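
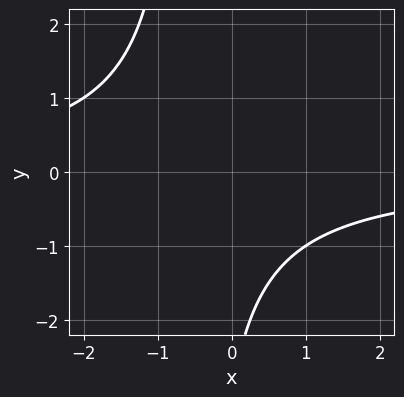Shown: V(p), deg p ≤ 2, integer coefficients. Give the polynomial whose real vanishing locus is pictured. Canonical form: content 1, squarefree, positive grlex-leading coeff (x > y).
First, the degree is 2 — no degree-1 curve has this shape.
Next, reading off the gridlines: no x-intercept at any integer in the box; it misses every integer gridline on the y-axis.
Finally, putting this together gives p.

2*x*y + y + 3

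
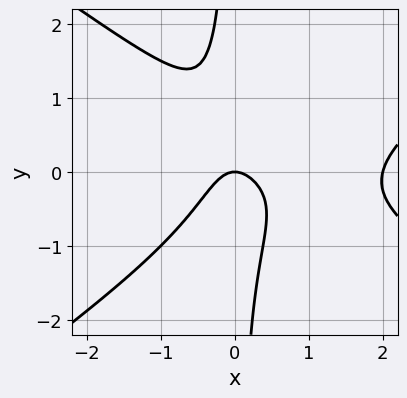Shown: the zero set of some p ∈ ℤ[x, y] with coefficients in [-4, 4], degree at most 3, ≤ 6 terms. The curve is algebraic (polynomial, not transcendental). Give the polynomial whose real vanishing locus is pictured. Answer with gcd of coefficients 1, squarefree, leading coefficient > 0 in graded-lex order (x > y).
x^3 - 2*x*y^2 - 2*x^2 - y

(a) Degree: no degree-2 curve has this shape, so deg p = 3.
(b) From the axis intercepts and sections: among the integer gridlines, it crosses the x-axis at x ∈ {0, 2}; it meets the y-axis at y = 0 (among the integer gridlines).
(c) Putting this together gives p.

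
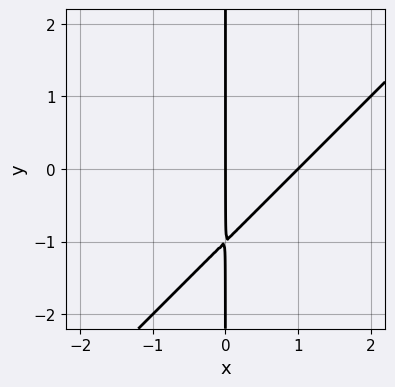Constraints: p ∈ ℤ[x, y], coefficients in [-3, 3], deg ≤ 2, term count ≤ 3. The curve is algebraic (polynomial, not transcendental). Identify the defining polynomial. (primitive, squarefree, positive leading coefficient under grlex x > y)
First, degree: a generic line meets the curve in up to 2 points, so deg p = 2.
Next, reading off the gridlines: the x-axis gridline crossings are at x ∈ {0, 1}; every point of the y-axis in the box is on the curve.
Finally, matching integer coefficients to the picture gives p.

x^2 - x*y - x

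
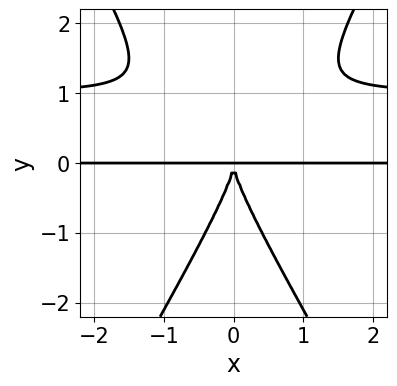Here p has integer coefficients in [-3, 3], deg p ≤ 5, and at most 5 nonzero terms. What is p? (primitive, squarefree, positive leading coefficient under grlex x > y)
3*x^2*y^2 - y^4 - 3*x^2*y

Degree: the shape is more complex than any degree-3 curve, so deg p = 4.
Symmetries: the x ↦ −x reflection is a symmetry, so x appears only in even powers.
Checking where it meets the axes: every point of the x-axis in the box is on the curve.
Together with the visible shape, these determine p as stated.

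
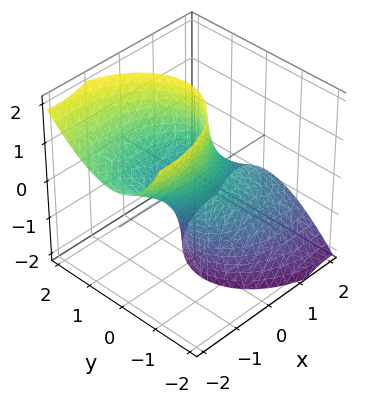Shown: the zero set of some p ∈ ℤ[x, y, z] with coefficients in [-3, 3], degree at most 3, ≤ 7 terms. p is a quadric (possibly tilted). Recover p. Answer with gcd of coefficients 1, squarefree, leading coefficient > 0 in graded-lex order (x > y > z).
x^2 + 2*x*z + 2*y^2 - y*z - 1

1. deg p = 2. The shape is more complex than any degree-1 surface.
2. Reading off the gridlines: the surface avoids every integer z-axis point in the box; among the integer gridlines, it crosses the x-axis at x ∈ {-1, 1}.
3. Together with the visible shape, these determine p as stated.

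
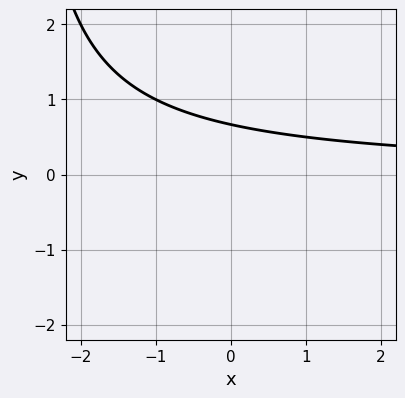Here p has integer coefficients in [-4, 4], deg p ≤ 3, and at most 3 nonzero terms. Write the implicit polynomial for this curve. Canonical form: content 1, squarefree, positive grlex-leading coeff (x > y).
x*y + 3*y - 2

1. deg p = 2. A generic line meets the curve in up to 2 points.
2. Checking where it meets the axes: the curve avoids every integer x-axis point in the box.
3. Solving for integer coefficients yields p as stated.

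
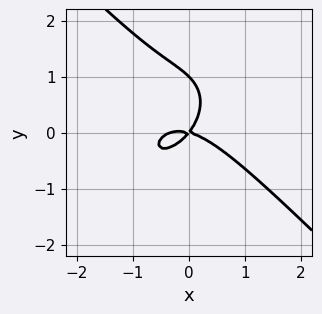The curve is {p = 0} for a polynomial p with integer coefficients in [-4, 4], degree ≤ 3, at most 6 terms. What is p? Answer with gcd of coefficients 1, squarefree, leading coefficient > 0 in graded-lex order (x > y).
(a) The degree is 3 — the shape is more complex than any degree-2 curve.
(b) Reading off the gridlines: the y-axis gridline crossings are at y ∈ {0, 1}; one x-axis crossing is at x = 0.
(c) Solving for integer coefficients yields p as stated.

3*x^3 + 3*y^3 + x^2 + 3*x*y - 3*y^2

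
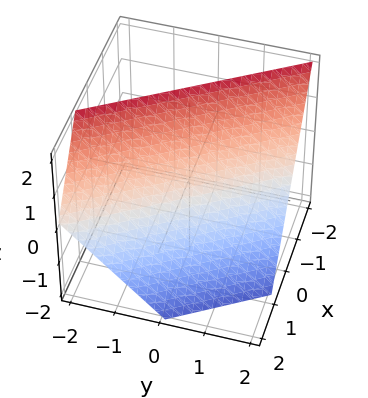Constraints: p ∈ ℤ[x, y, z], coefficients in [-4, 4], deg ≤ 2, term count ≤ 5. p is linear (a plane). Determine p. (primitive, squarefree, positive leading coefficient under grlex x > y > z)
3*x + 2*y + 2*z - 2

(a) Degree: every cross-section is a straight line — this is a plane, so deg p = 1.
(b) From the axis intercepts and sections: it meets the z-axis at z = 1 (among the integer gridlines); it crosses the y-axis at the gridline y = 1.
(c) Solving for integer coefficients yields p as stated.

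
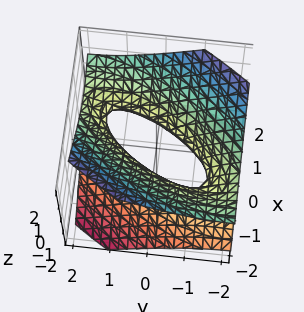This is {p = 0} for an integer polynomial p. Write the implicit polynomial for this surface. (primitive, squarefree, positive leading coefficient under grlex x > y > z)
2*x^2 - 2*x*y + y^2 - 3*z^2 - 1

deg p = 2. A generic line meets the surface in up to 2 points.
Reading off the gridlines: among the integer gridlines, it crosses the y-axis at y ∈ {-1, 1}; it misses every integer gridline on the z-axis.
Putting this together gives p.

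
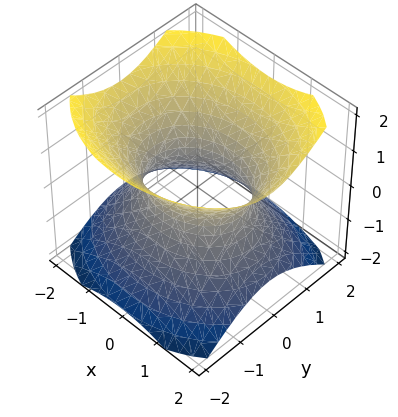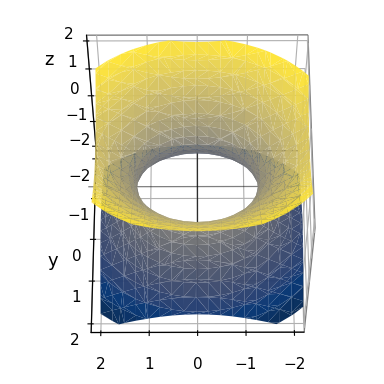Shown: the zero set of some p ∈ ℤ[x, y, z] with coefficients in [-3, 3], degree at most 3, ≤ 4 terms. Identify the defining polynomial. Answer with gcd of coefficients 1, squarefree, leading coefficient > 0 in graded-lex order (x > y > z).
2*x^2 + 3*y^2 - 3*z^2 - 3

deg p = 2.
Symmetries: mirror symmetry y ↦ −y ⇒ only even powers of y; the z ↦ −z reflection is a symmetry, so z appears only in even powers; mirror symmetry x ↦ −x ⇒ only even powers of x.
Checking where it meets the axes: it misses every integer gridline on the z-axis; the y-axis gridline crossings are at y ∈ {-1, 1}.
These observations pin down the coefficients.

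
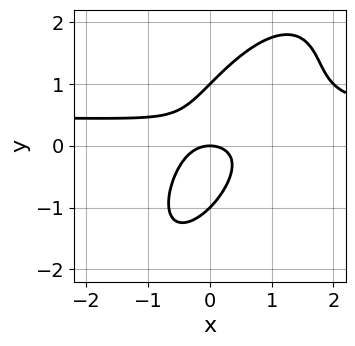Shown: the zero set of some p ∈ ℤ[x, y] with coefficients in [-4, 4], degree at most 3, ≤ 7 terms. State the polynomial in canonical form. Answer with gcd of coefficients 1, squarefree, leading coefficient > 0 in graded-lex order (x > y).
First, the degree is 3 — a generic line meets the curve in up to 3 points.
Then, observable constraints: among the integer gridlines, it crosses the y-axis at y ∈ {-1, 0, 1}; it meets the x-axis at x = 0 (among the integer gridlines).
Finally, fitting integer coefficients to these (and the overall shape) gives p.

2*x^2*y - 2*x*y^2 + y^3 - x^2 - y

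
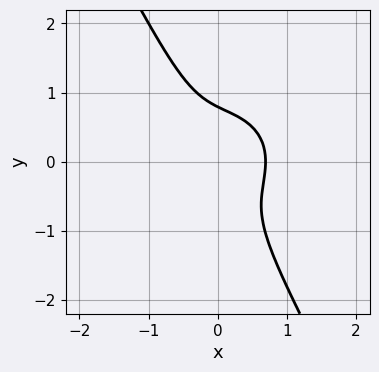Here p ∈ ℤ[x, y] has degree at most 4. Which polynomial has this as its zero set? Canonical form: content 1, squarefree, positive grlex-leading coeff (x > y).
3*x^3 + 3*x*y^2 + 2*y^3 - 1

First, degree: the shape is more complex than any degree-2 curve, so deg p = 3.
Finally, matching integer coefficients to the picture gives p.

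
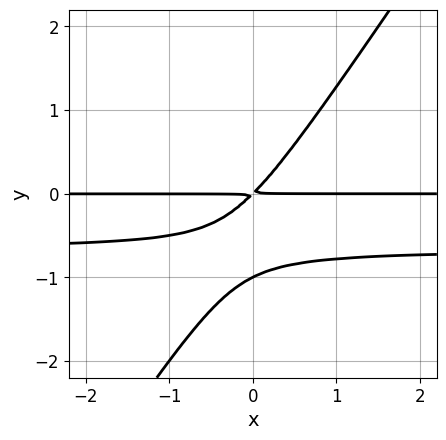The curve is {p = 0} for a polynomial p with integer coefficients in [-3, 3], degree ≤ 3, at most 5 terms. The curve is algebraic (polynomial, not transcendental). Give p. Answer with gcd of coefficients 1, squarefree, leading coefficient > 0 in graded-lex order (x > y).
3*x*y^2 - 2*y^3 + 2*x*y - 2*y^2

Degree: the shape is more complex than any degree-2 curve, so deg p = 3.
From the visible intercepts: one y-axis crossing is at y = -1; the visible x-axis segment lies entirely on the curve.
Fitting integer coefficients to these (and the overall shape) gives p.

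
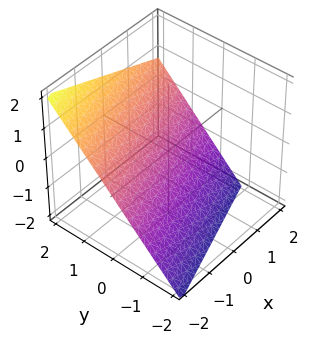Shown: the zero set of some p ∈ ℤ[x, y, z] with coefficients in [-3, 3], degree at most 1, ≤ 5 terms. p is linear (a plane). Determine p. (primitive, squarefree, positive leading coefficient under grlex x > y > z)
x - 3*y + 3*z + 2

First, the degree is 1 — every cross-section is a straight line — this is a plane.
Next, from the visible intercepts: it crosses the x-axis at the gridline x = -2.
Finally, together with the visible shape, these determine p as stated.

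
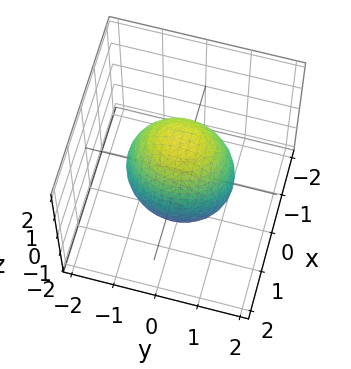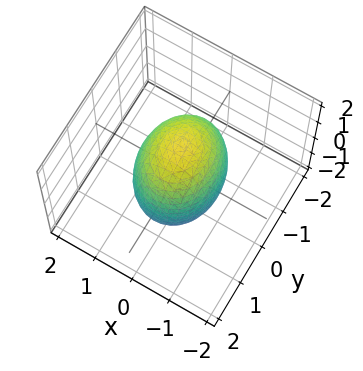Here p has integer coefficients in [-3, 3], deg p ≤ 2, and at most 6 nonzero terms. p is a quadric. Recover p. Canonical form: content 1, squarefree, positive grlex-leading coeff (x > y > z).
(a) deg p = 2. A closed, bounded, convex surface; a quadric.
(b) Symmetries: mirror symmetry y ↦ −y ⇒ only even powers of y; it's symmetric under x → −x, forcing even powers of x; the z ↦ −z reflection is a symmetry, so z appears only in even powers.
(c) Reading off the gridlines: among the integer gridlines, it crosses the x-axis at x ∈ {-1, 1}.
(d) Matching integer coefficients to the picture gives p.

3*x^2 + 2*y^2 + z^2 - 3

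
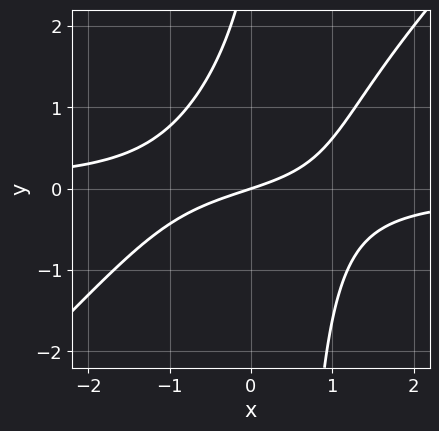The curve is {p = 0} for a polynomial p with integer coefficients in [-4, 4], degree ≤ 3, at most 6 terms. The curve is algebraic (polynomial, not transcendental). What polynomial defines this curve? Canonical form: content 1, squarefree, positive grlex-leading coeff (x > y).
First, the degree is 3 — a generic line meets the curve in up to 3 points.
Next, observable constraints: one x-axis crossing is at x = 0; one y-axis crossing is at y = 0.
Finally, solving for integer coefficients yields p as stated.

2*x^2*y - 2*x*y^2 + y^2 + x - 3*y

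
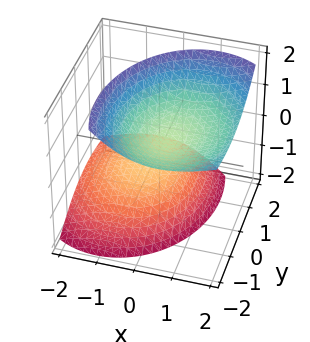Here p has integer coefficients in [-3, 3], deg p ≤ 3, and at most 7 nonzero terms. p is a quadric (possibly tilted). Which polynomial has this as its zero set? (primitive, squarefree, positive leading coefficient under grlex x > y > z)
1. There are 2 components. They look like related sheets of one shape, so recover p as a whole.
2. Degree: a generic line meets the surface in up to 2 points, so deg p = 2.
3. From the axis intercepts and sections: it misses every integer gridline on the x-axis; the surface avoids every integer y-axis point in the box.
4. The integer polynomial consistent with all of this is the stated p.

3*x^2 - 3*x*z + 2*y^2 + 2*y*z - 3*z^2 + 2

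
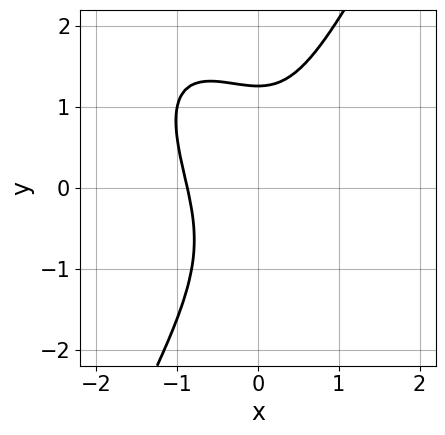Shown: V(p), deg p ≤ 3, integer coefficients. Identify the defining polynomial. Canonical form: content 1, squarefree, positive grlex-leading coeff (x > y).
3*x^3 + 2*x^2*y - y^3 + 2

1. deg p = 3.
2. The integer polynomial consistent with all of this is the stated p.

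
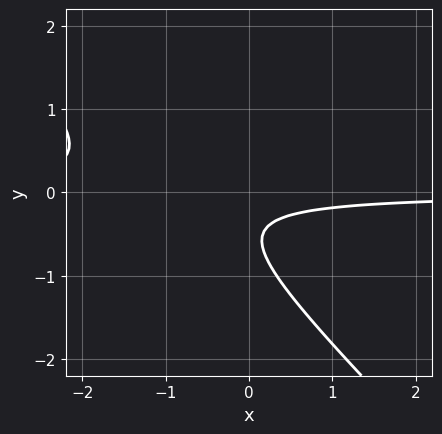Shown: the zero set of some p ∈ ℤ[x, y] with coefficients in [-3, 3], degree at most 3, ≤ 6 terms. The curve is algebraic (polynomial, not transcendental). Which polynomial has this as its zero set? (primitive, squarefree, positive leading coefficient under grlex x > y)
First, deg p = 2.
Next, reading off the gridlines: no y-intercept at any integer in the box; no x-intercept at any integer in the box.
Finally, fitting integer coefficients to these (and the overall shape) gives p.

3*x*y + 3*y^2 + 3*y + 1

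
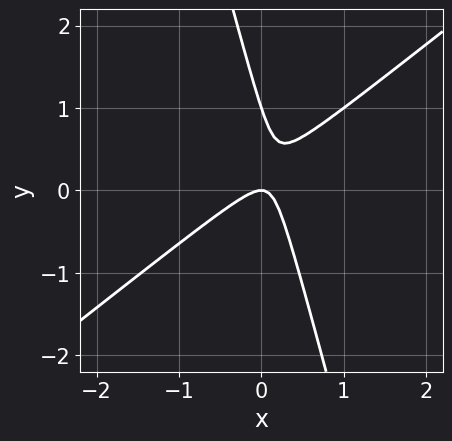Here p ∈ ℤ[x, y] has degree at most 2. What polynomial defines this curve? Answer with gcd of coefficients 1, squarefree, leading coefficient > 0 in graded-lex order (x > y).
deg p = 2. The shape is more complex than any degree-1 curve.
Observable constraints: the y-axis gridline crossings are at y ∈ {0, 1}; one x-axis crossing is at x = 0.
Together with the visible shape, these determine p as stated.

3*x^2 - 3*x*y - y^2 + y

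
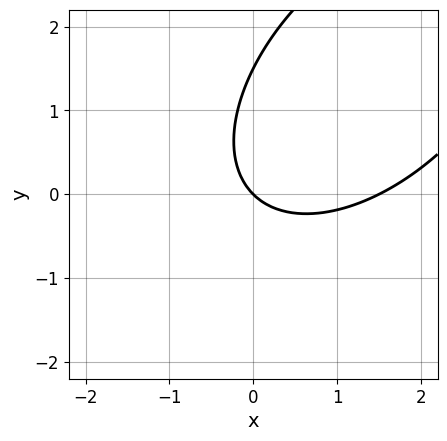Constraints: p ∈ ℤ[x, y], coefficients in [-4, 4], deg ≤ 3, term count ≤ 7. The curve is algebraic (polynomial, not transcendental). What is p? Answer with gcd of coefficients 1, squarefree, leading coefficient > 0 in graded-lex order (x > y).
2*x^2 - 2*x*y + 2*y^2 - 3*x - 3*y

First, deg p = 2.
Next, checking where it meets the axes: it meets the x-axis at x = 0 (among the integer gridlines); one y-axis crossing is at y = 0.
Finally, assembling these constraints gives the stated polynomial.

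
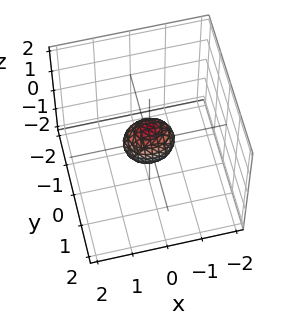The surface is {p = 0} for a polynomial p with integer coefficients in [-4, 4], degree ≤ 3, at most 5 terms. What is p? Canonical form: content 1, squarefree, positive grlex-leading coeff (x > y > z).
2*x^2 + 3*y^2 + 2*z^2 - 1

First, deg p = 2.
Then, symmetries: mirror symmetry z ↦ −z ⇒ only even powers of z; mirror symmetry y ↦ −y ⇒ only even powers of y; mirror symmetry x ↦ −x ⇒ only even powers of x.
Finally, the integer polynomial consistent with all of this is the stated p.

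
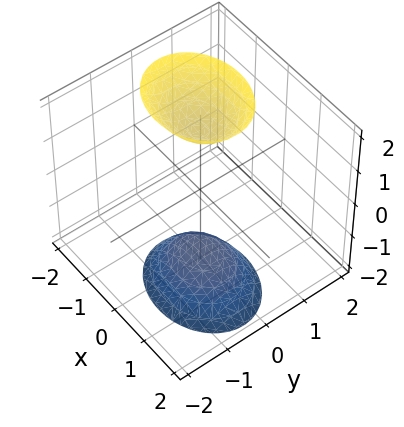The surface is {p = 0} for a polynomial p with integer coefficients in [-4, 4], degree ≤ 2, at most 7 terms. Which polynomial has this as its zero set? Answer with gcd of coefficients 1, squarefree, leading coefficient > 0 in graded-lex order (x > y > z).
2*x^2 + x*z + 3*y^2 - y*z - z^2 + 2

I count 2 distinct pieces. They look like related sheets of one shape, so recover p as a whole.
The degree is 2 — a generic line meets the surface in up to 2 points.
Reading off the gridlines: it misses every integer gridline on the y-axis; no x-intercept at any integer in the box.
Together with the visible shape, these determine p as stated.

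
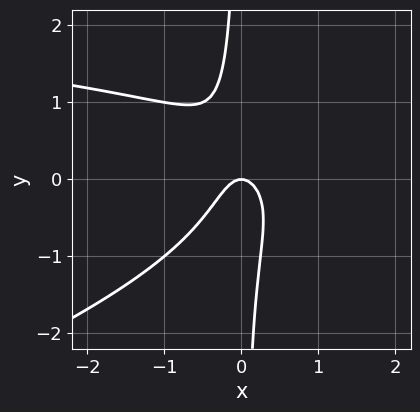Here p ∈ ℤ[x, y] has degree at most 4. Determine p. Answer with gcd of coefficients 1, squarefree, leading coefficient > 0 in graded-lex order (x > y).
Degree: a generic line meets the curve in up to 3 points, so deg p = 3.
Observable constraints: it crosses the y-axis at the gridline y = 0; it crosses the x-axis at the gridline x = 0.
Assembling these constraints gives the stated polynomial.

x^2*y - 3*x*y^2 - 3*x^2 - y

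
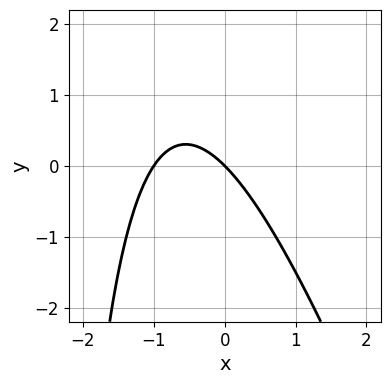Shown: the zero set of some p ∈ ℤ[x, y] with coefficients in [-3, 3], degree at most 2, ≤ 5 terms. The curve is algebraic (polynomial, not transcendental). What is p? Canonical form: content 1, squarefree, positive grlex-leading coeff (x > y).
First, the degree is 2 — a generic line meets the curve in up to 2 points.
Next, from the visible intercepts: among the integer gridlines, it crosses the x-axis at x ∈ {-1, 0}; it meets the y-axis at y = 0 (among the integer gridlines).
Finally, together with the visible shape, these determine p as stated.

3*x^2 + x*y + 3*x + 3*y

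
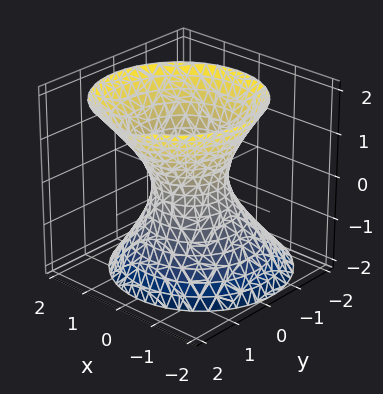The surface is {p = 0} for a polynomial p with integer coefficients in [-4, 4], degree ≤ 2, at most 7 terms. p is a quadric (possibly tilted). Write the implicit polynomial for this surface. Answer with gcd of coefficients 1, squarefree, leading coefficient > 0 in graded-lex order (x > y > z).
The degree is 2 — the shape is more complex than any degree-1 surface.
Reading off the gridlines: it misses every integer gridline on the z-axis.
The integer polynomial consistent with all of this is the stated p.

3*x^2 + 3*y^2 - y*z - 2*z^2 - 2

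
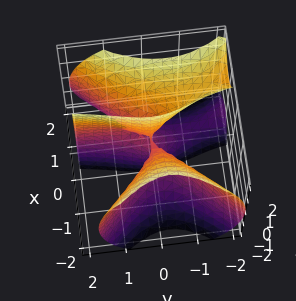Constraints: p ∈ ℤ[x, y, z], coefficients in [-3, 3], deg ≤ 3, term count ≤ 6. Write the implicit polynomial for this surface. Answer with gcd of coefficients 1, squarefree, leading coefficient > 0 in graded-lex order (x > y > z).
3*x^3 - 3*x*y^2 - 2*x*z^2 - 2*x*y + 2*y^2

First, deg p = 3. A generic line meets the surface in up to 3 points.
Next, observable constraints: every point of the z-axis in the box is on the surface; it meets the y-axis at y = 0 (among the integer gridlines); it meets the x-axis at x = 0 (among the integer gridlines).
Finally, putting this together gives p.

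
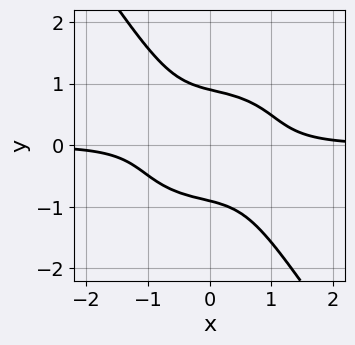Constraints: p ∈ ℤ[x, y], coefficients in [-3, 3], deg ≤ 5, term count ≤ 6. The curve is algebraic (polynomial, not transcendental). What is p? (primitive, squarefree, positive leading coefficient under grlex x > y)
1. The degree is 4 — a generic line meets the curve in up to 4 points.
2. Against the integer gridlines: the curve avoids every integer x-axis point in the box.
3. Assembling these constraints gives the stated polynomial.

3*x^3*y + 3*x*y^3 + 3*y^4 - 2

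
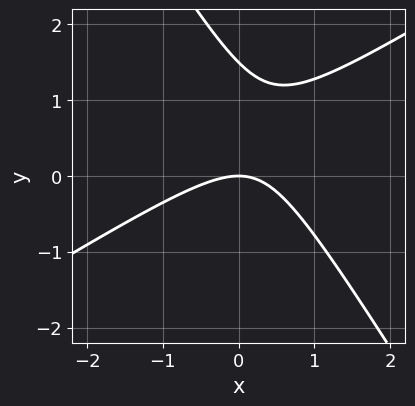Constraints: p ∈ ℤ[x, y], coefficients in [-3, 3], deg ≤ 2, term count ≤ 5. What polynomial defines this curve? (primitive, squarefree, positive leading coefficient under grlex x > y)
2*x^2 - 2*x*y - 2*y^2 + 3*y

(a) The degree is 2 — no degree-1 curve has this shape.
(b) Observable constraints: it crosses the y-axis at the gridline y = 0; it crosses the x-axis at the gridline x = 0.
(c) Together with the visible shape, these determine p as stated.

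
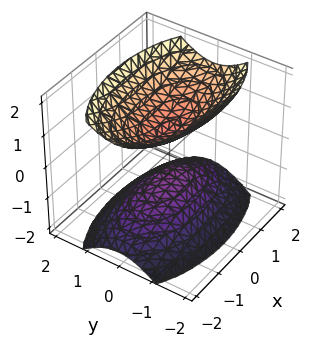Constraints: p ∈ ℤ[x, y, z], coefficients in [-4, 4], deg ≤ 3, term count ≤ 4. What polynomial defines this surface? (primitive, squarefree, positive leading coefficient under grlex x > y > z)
1. I count 2 distinct pieces. Treating them together as one polynomial.
2. Degree: two separate bowl-shaped sheets opening away from each other; a quadric, so deg p = 2.
3. Symmetries: the z ↦ −z reflection is a symmetry, so z appears only in even powers; mirror symmetry x ↦ −x ⇒ only even powers of x; mirror symmetry y ↦ −y ⇒ only even powers of y.
4. Checking where it meets the axes: it misses every integer gridline on the y-axis; it misses every integer gridline on the x-axis.
5. Fitting integer coefficients to these (and the overall shape) gives p.

x^2 + 3*y^2 - 2*z^2 + 1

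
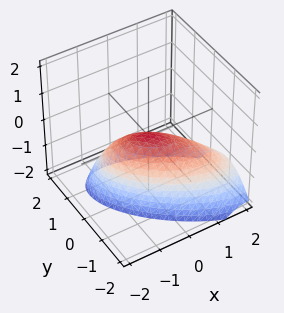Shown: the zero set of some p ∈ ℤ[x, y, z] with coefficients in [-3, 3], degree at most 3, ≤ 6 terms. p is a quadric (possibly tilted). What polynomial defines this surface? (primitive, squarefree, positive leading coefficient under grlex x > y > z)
2*x^2 + 3*x*y + x*z + 3*y^2 + 3*z

(a) The degree is 2 — the shape is more complex than any degree-1 surface.
(b) From the visible intercepts: it crosses the x-axis at the gridline x = 0; one y-axis crossing is at y = 0.
(c) Assembling these constraints gives the stated polynomial.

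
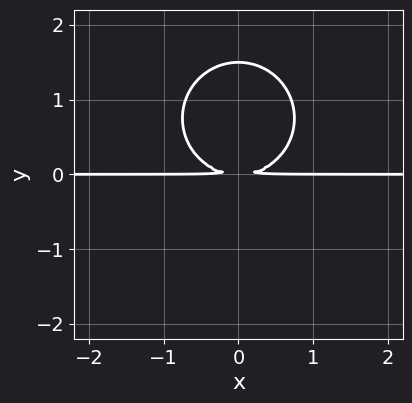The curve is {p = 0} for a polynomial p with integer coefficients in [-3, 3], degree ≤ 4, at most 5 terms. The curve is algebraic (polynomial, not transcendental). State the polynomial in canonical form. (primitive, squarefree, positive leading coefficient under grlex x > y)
1. The degree is 3 — no degree-2 curve has this shape.
2. Symmetries: the x ↦ −x reflection is a symmetry, so x appears only in even powers.
3. Checking where it meets the axes: every point of the x-axis in the box is on the curve.
4. These observations pin down the coefficients.

2*x^2*y + 2*y^3 - 3*y^2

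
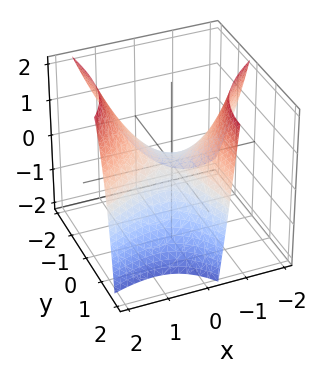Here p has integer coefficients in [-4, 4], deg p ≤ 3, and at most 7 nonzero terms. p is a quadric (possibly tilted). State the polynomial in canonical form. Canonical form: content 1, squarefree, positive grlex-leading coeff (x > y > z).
(a) The degree is 2 — a generic line meets the surface in up to 2 points.
(b) Checking where it meets the axes: it crosses the x-axis at the gridline x = 0; it crosses the z-axis at the gridline z = 0.
(c) Assembling these constraints gives the stated polynomial.

2*x^2 - 3*x*y - y^2 + y*z - 3*z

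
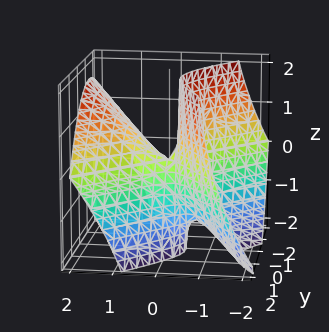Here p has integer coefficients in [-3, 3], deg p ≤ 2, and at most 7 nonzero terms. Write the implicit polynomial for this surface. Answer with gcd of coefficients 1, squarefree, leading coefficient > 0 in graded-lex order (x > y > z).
3*x^2 - x*y - 3*x*z - 2*y^2 - z

Degree: the shape is more complex than any degree-1 surface, so deg p = 2.
Reading off the gridlines: it meets the x-axis at x = 0 (among the integer gridlines); one z-axis crossing is at z = 0; it crosses the y-axis at the gridline y = 0.
Putting this together gives p.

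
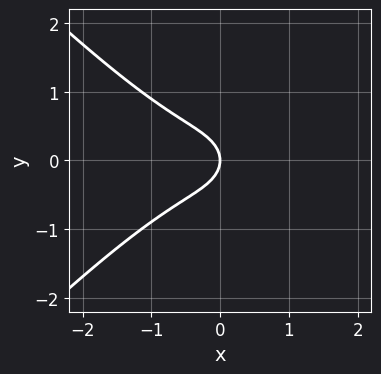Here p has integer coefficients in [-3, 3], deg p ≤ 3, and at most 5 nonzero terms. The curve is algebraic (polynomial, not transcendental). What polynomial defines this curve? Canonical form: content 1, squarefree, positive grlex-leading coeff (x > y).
First, deg p = 3. The shape is more complex than any degree-2 curve.
Then, symmetries: mirror symmetry y ↦ −y ⇒ only even powers of y.
Then, reading off the gridlines: it crosses the x-axis at the gridline x = 0; it meets the y-axis at y = 0 (among the integer gridlines).
Finally, the integer polynomial consistent with all of this is the stated p.

2*x^3 - 2*x*y^2 + 3*y^2 + 2*x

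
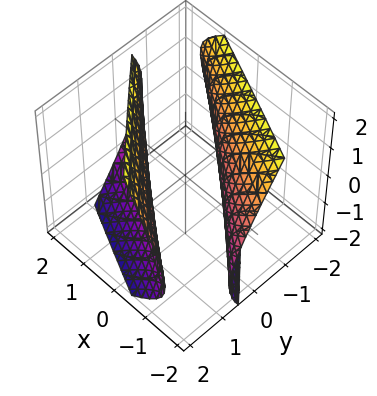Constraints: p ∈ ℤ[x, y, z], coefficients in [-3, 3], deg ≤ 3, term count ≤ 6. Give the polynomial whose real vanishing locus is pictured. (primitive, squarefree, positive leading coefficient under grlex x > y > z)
x^2 + 3*x*y + x*z + 2*y^2 - z^2 - 2

(a) I count 2 distinct pieces. Treating them together as one polynomial.
(b) The degree is 2 — the shape is more complex than any degree-1 surface.
(c) Checking where it meets the axes: it misses every integer gridline on the z-axis; among the integer gridlines, it crosses the y-axis at y ∈ {-1, 1}.
(d) The integer polynomial consistent with all of this is the stated p.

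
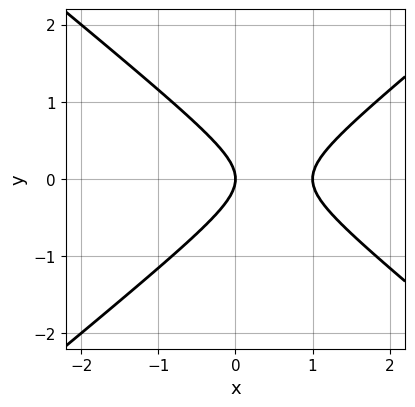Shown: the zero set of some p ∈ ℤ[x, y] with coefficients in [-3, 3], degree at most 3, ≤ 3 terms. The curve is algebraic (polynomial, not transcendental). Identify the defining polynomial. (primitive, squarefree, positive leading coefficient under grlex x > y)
2*x^2 - 3*y^2 - 2*x

(a) deg p = 2.
(b) Symmetries: it's symmetric under y → −y, forcing even powers of y.
(c) Observable constraints: it meets the y-axis at y = 0 (among the integer gridlines); the x-axis gridline crossings are at x ∈ {0, 1}.
(d) Matching integer coefficients to the picture gives p.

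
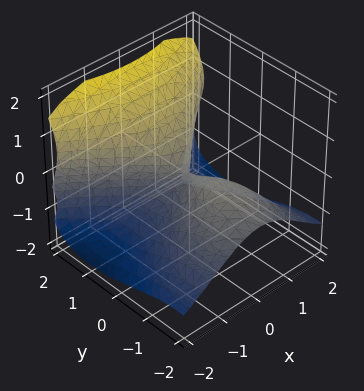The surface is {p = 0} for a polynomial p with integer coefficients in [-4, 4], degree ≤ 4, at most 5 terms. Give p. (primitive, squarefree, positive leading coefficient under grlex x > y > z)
y^3 - 3*z^3 - 3*x^2 + 2*y^2 + 3*y*z

(a) The degree is 3 — no degree-2 surface has this shape.
(b) Observable constraints: it crosses the x-axis at the gridline x = 0; it crosses the z-axis at the gridline z = 0; the y-axis gridline crossings are at y ∈ {-2, 0}.
(c) Putting this together gives p.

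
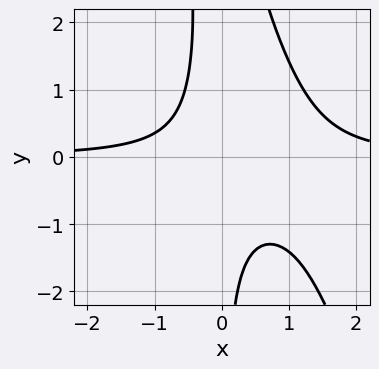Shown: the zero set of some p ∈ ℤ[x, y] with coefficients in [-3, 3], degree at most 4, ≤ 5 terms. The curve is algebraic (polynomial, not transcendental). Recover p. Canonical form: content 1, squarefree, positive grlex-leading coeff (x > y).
First, degree: no degree-2 curve has this shape, so deg p = 3.
Next, reading off the gridlines: the curve avoids every integer y-axis point in the box; the curve avoids every integer x-axis point in the box.
Finally, the integer polynomial consistent with all of this is the stated p.

3*x^2*y + x*y^2 - 3*x*y - 2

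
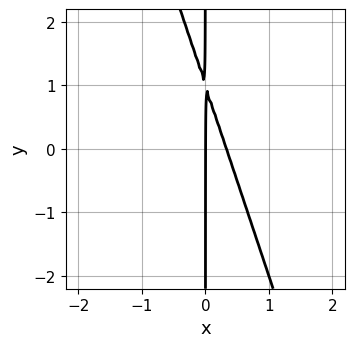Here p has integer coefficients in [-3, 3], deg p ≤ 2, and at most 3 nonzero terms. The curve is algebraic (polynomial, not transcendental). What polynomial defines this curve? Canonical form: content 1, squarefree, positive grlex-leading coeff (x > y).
3*x^2 + x*y - x

1. deg p = 2. No degree-1 curve has this shape.
2. Observable constraints: it crosses the x-axis at the gridline x = 0; every point of the y-axis in the box is on the curve.
3. The integer polynomial consistent with all of this is the stated p.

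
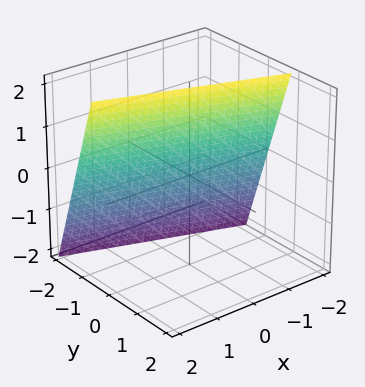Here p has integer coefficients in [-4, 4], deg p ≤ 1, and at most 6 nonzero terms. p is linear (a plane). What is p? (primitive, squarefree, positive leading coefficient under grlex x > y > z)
First, the degree is 1 — the surface is flat (a plane).
Next, against the integer gridlines: one z-axis crossing is at z = 2; one x-axis crossing is at x = -2.
Finally, together with the visible shape, these determine p as stated.

x + 3*y - z + 2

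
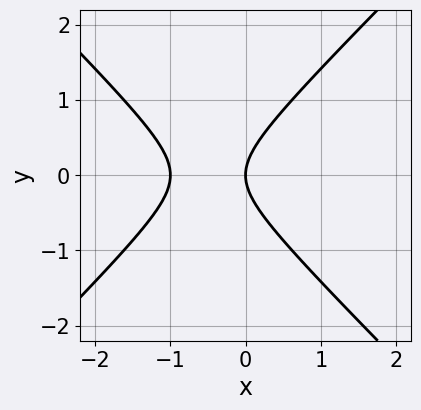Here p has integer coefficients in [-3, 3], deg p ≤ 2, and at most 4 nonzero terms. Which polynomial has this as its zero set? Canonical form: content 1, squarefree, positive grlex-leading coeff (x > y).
x^2 - y^2 + x

deg p = 2.
Symmetries: it's symmetric under y → −y, forcing even powers of y.
Against the integer gridlines: the x-axis gridline crossings are at x ∈ {-1, 0}; it meets the y-axis at y = 0 (among the integer gridlines).
These observations pin down the coefficients.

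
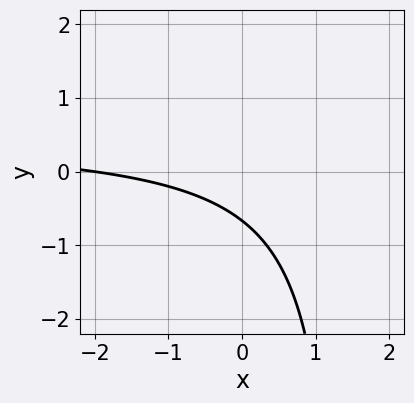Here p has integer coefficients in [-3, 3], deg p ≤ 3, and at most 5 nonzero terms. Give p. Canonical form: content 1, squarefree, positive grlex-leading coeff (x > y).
2*x*y - x - 3*y - 2

deg p = 2.
Checking where it meets the axes: one x-axis crossing is at x = -2.
Solving for integer coefficients yields p as stated.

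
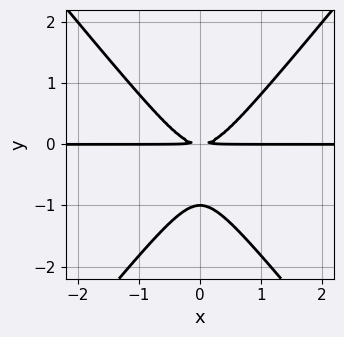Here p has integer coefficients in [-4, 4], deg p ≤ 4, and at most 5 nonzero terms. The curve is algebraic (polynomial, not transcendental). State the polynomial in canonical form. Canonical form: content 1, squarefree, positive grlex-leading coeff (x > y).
(a) Degree: a generic line meets the curve in up to 3 points, so deg p = 3.
(b) Symmetries: mirror symmetry x ↦ −x ⇒ only even powers of x.
(c) Against the integer gridlines: it meets the y-axis at y = -1 (among the integer gridlines); every point of the x-axis in the box is on the curve.
(d) Fitting integer coefficients to these (and the overall shape) gives p.

3*x^2*y - 2*y^3 - 2*y^2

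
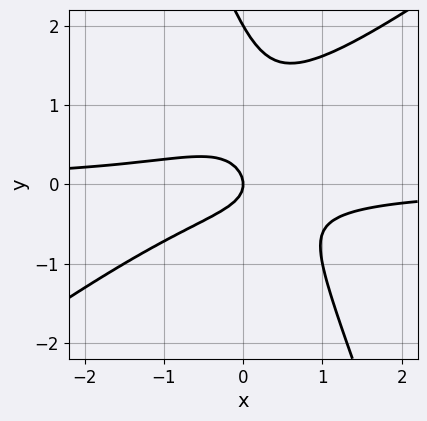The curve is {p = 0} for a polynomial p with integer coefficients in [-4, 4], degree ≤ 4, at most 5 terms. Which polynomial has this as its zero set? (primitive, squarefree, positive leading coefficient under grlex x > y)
1. The degree is 3 — a generic line meets the curve in up to 3 points.
2. From the visible intercepts: it meets the x-axis at x = 0 (among the integer gridlines); the y-axis gridline crossings are at y ∈ {0, 2}.
3. These observations pin down the coefficients.

2*x^2*y - 2*x*y^2 - y^3 + 2*y^2 + x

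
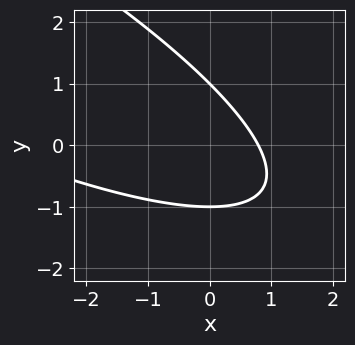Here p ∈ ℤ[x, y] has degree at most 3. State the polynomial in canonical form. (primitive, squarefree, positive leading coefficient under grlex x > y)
x^2 + 3*x*y + 3*y^2 + 3*x - 3

The degree is 2 — no degree-1 curve has this shape.
Checking where it meets the axes: the y-axis gridline crossings are at y ∈ {-1, 1}.
The integer polynomial consistent with all of this is the stated p.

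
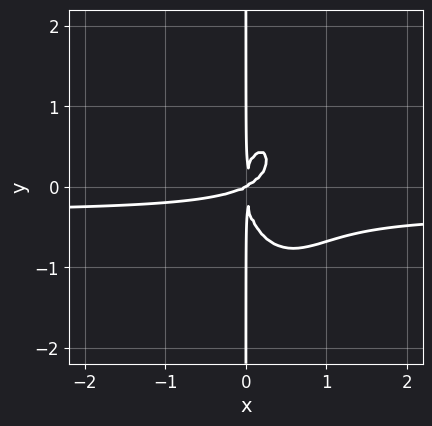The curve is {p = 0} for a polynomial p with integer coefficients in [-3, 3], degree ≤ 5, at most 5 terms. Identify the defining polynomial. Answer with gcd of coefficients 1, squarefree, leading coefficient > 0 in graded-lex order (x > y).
3*x^3*y + x*y^3 + x^3 - 2*x^2*y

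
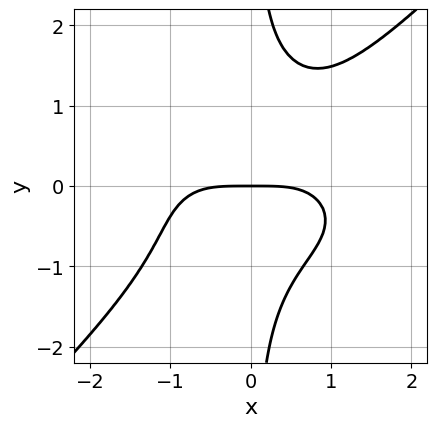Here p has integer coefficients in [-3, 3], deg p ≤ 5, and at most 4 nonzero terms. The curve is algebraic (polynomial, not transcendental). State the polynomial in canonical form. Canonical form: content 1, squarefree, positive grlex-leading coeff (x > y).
1. deg p = 4. A generic line meets the curve in up to 4 points.
2. From the visible intercepts: it crosses the y-axis at the gridline y = 0; it meets the x-axis at x = 0 (among the integer gridlines).
3. Fitting integer coefficients to these (and the overall shape) gives p.

x^4 + 2*x^2*y^2 - 3*x*y^3 + 3*y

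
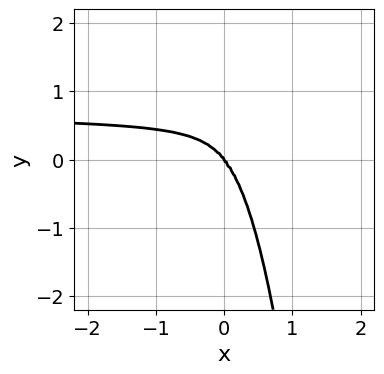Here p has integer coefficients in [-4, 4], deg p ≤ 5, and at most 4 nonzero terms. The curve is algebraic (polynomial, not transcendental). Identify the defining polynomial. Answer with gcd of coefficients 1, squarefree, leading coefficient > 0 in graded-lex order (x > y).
1. The degree is 4 — a generic line meets the curve in up to 4 points.
2. Reading off the gridlines: it meets the y-axis at y = 0 (among the integer gridlines); one x-axis crossing is at x = 0.
3. Solving for integer coefficients yields p as stated.

3*x^3*y - 3*x^2*y^2 - 2*x^3 - y^3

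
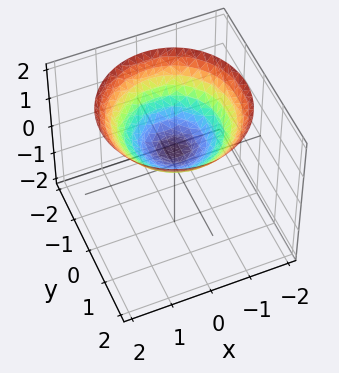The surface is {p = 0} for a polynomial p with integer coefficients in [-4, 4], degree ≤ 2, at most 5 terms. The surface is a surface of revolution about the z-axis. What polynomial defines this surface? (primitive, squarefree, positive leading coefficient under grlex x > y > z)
The degree is 2 — a generic line meets the surface in up to 2 points.
Symmetries: rotational symmetry about the z-axis ⇒ p depends on x, y only through x² + y².
From the visible intercepts: the surface avoids every integer x-axis point in the box; a circular section at z = 2 has radius between 1 and 2; the surface avoids every integer y-axis point in the box.
Assembling these constraints gives the stated polynomial.

x^2 + y^2 - 2*z + 1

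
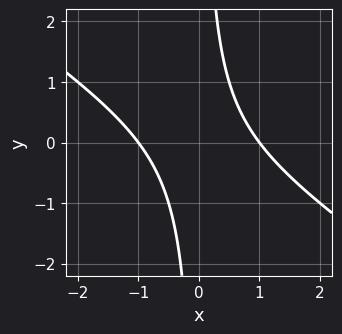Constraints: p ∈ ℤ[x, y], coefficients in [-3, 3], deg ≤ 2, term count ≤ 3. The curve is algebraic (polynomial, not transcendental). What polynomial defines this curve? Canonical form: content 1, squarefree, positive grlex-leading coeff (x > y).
2*x^2 + 3*x*y - 2

First, the degree is 2 — the shape is more complex than any degree-1 curve.
Then, reading off the gridlines: among the integer gridlines, it crosses the x-axis at x ∈ {-1, 1}; it misses every integer gridline on the y-axis.
Finally, solving for integer coefficients yields p as stated.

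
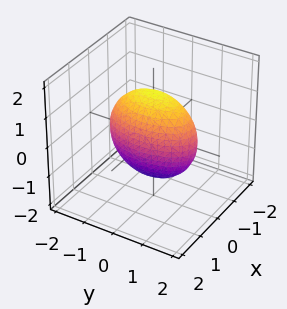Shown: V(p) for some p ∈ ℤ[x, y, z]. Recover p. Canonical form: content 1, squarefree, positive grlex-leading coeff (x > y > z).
(a) Degree: a closed, bounded, convex surface; a quadric, so deg p = 2.
(b) Symmetries: mirror symmetry z ↦ −z ⇒ only even powers of z; it's symmetric under x → −x, forcing even powers of x; the y ↦ −y reflection is a symmetry, so y appears only in even powers.
(c) Assembling these constraints gives the stated polynomial.

3*x^2 + y^2 + z^2 - 2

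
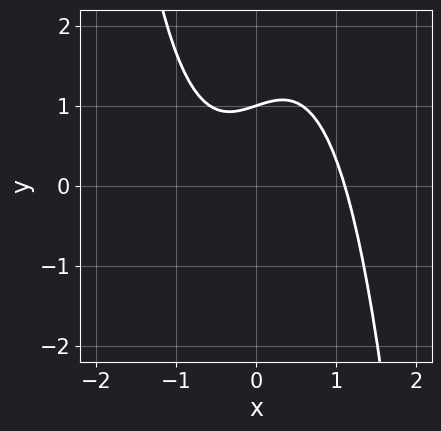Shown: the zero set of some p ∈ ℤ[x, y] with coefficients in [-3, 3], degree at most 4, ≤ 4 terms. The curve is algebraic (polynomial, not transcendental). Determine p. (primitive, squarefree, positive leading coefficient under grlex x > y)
3*x^3 - x + 3*y - 3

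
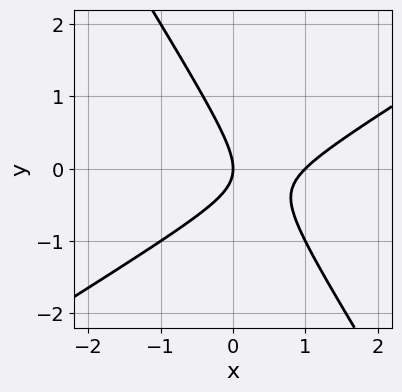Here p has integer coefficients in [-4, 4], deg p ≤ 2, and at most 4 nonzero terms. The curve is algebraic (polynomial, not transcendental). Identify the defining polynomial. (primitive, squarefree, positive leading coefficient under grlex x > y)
First, deg p = 2. A generic line meets the curve in up to 2 points.
Then, from the visible intercepts: one y-axis crossing is at y = 0; the x-axis gridline crossings are at x ∈ {0, 1}.
Finally, together with the visible shape, these determine p as stated.

x^2 - x*y - y^2 - x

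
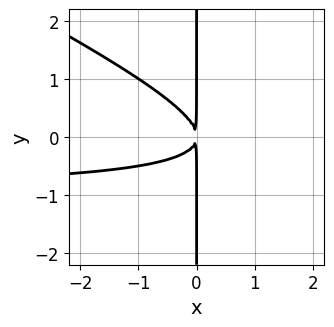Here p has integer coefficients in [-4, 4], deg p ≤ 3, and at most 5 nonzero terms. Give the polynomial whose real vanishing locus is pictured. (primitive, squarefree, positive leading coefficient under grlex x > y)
The degree is 3 — no degree-2 curve has this shape.
Checking where it meets the axes: the visible y-axis segment lies entirely on the curve.
Matching integer coefficients to the picture gives p.

x^2*y + 2*x*y^2 + x^2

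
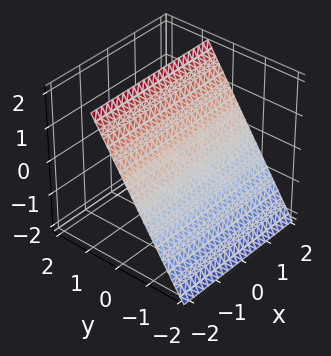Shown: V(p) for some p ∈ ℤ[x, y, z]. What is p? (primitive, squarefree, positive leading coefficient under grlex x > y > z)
3*y - 2*z + 2

First, the degree is 1 — the surface is flat (a plane).
Then, from the visible intercepts: one z-axis crossing is at z = 1; no x-intercept at any integer in the box.
Finally, putting this together gives p.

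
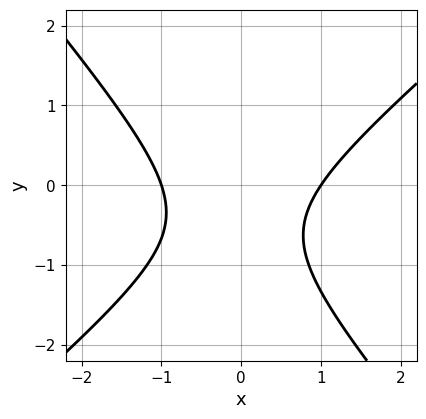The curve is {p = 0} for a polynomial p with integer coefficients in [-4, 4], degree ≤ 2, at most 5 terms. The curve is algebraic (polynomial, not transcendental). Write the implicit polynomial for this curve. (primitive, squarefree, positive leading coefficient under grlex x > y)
3*x^2 - x*y - 3*y^2 - 3*y - 3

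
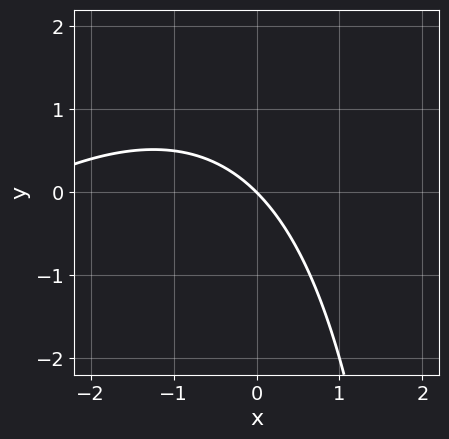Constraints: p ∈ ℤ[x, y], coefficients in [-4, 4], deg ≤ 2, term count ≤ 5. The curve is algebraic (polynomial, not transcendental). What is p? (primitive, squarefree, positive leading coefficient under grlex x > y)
First, deg p = 2. No degree-1 curve has this shape.
Then, against the integer gridlines: one x-axis crossing is at x = 0; one y-axis crossing is at y = 0.
Finally, solving for integer coefficients yields p as stated.

x^2 - x*y + 3*x + 3*y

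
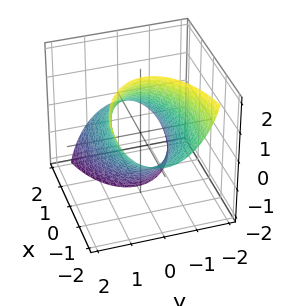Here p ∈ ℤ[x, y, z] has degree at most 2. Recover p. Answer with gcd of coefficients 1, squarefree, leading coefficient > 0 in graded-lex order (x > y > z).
x^2 + 3*x*z + 3*y^2 + z^2 - 3

1. The degree is 2 — a generic line meets the surface in up to 2 points.
2. From the axis intercepts and sections: the y-axis gridline crossings are at y ∈ {-1, 1}.
3. Fitting integer coefficients to these (and the overall shape) gives p.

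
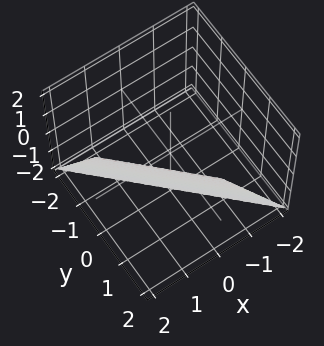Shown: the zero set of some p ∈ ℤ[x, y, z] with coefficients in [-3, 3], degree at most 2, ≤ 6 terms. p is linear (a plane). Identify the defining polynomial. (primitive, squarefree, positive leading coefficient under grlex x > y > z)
2*x + 2*y - z - 2

(a) deg p = 1.
(b) Reading off the gridlines: it meets the x-axis at x = 1 (among the integer gridlines); one z-axis crossing is at z = -2; one y-axis crossing is at y = 1.
(c) Matching integer coefficients to the picture gives p.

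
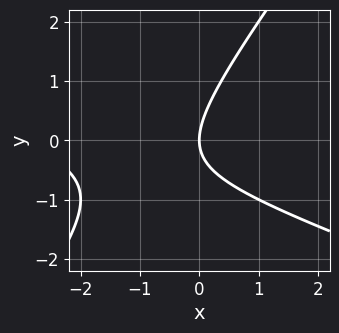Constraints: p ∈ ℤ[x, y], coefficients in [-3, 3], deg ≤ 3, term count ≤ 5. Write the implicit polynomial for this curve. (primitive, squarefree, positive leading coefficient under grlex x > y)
(a) The degree is 2 — a generic line meets the curve in up to 2 points.
(b) Observable constraints: it meets the y-axis at y = 0 (among the integer gridlines); one x-axis crossing is at x = 0.
(c) Matching integer coefficients to the picture gives p.

x^2 + 2*x*y - 2*y^2 + 3*x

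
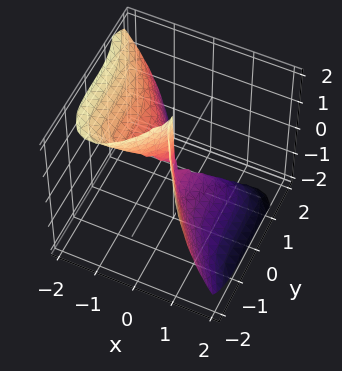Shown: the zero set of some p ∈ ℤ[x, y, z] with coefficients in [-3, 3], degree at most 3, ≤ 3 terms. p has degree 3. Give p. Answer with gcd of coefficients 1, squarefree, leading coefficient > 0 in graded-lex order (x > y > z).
First, the degree is 3 — a generic line meets the surface in up to 3 points.
Next, against the integer gridlines: one y-axis crossing is at y = 0; the visible z-axis segment lies entirely on the surface; it meets the x-axis at x = 0 (among the integer gridlines).
Finally, together with the visible shape, these determine p as stated.

3*x^3 + 3*x^2*z + y^3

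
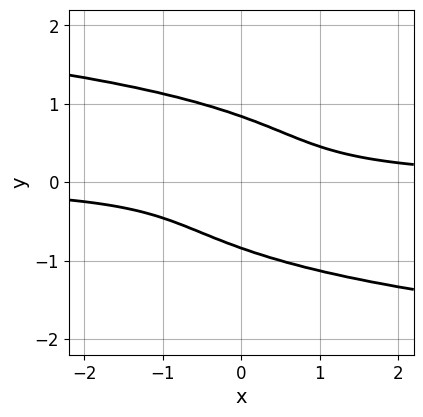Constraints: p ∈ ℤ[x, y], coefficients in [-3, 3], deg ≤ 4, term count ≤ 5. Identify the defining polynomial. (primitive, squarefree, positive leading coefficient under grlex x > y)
(a) The degree is 4 — a generic line meets the curve in up to 4 points.
(b) Observable constraints: the curve avoids every integer x-axis point in the box.
(c) The integer polynomial consistent with all of this is the stated p.

2*y^4 + 2*x*y - 1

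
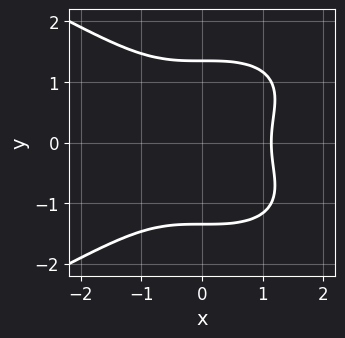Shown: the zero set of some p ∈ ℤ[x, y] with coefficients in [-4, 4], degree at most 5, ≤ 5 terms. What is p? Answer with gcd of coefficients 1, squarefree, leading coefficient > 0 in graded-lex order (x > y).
2*y^4 + 2*x^3 - 2*y^2 - 3

1. Degree: a generic line meets the curve in up to 4 points, so deg p = 4.
2. Symmetries: the y ↦ −y reflection is a symmetry, so y appears only in even powers.
3. Matching integer coefficients to the picture gives p.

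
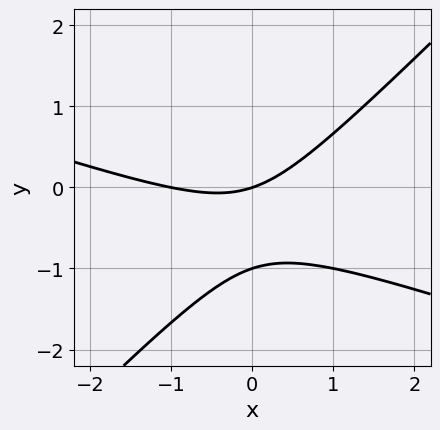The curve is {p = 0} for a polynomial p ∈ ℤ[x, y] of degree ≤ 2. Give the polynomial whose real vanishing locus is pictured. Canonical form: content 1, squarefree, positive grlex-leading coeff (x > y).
x^2 + 2*x*y - 3*y^2 + x - 3*y

(a) The degree is 2 — a generic line meets the curve in up to 2 points.
(b) From the axis intercepts and sections: the x-axis gridline crossings are at x ∈ {-1, 0}; the y-axis gridline crossings are at y ∈ {-1, 0}.
(c) These observations pin down the coefficients.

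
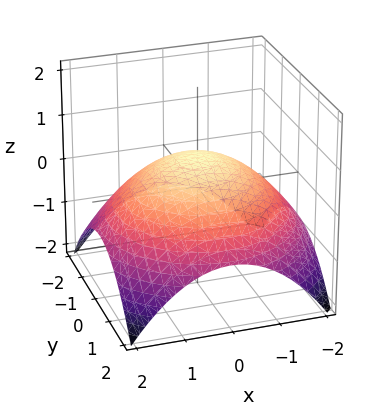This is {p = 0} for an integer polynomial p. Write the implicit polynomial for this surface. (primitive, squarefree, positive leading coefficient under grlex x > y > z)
First, deg p = 2. A generic line meets the surface in up to 2 points.
Then, symmetries: rotational symmetry about the z-axis ⇒ p depends on x, y only through x² + y².
Then, observable constraints: a circular section at z = 0 has radius between 1 and 2.
Finally, solving for integer coefficients yields p as stated.

x^2 + y^2 + 3*z - 2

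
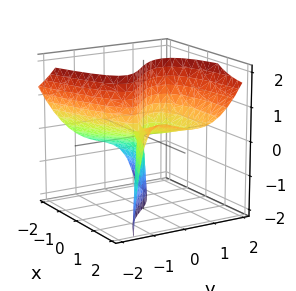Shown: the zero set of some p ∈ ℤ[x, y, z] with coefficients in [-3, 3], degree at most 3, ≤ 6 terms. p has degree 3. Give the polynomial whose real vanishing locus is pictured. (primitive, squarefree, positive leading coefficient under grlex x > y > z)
Degree: a generic line meets the surface in up to 3 points, so deg p = 3.
From the visible intercepts: it meets the x-axis at x = 0 (among the integer gridlines); the visible z-axis segment lies entirely on the surface; one y-axis crossing is at y = 0.
Matching integer coefficients to the picture gives p.

2*y^3 + x^2 - 3*x*z - 3*y*z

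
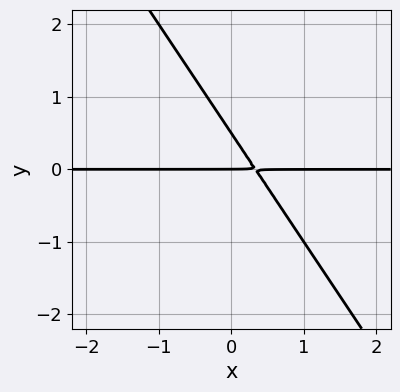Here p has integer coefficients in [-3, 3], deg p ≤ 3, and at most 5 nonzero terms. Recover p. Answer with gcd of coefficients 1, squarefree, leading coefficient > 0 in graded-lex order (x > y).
Degree: no degree-1 curve has this shape, so deg p = 2.
From the visible intercepts: it crosses the y-axis at the gridline y = 0; the visible x-axis segment lies entirely on the curve.
Assembling these constraints gives the stated polynomial.

3*x*y + 2*y^2 - y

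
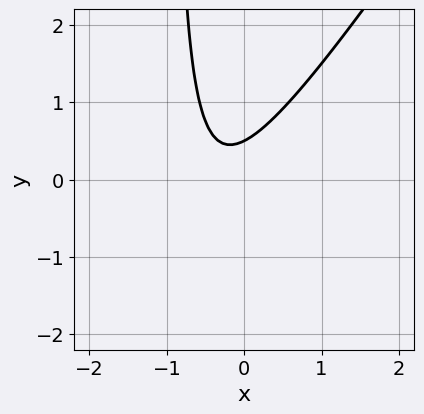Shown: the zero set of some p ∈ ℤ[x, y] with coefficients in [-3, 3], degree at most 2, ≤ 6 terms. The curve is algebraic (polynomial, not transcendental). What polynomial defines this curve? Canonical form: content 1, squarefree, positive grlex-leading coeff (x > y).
3*x^2 - 2*x*y + 2*x - 2*y + 1

First, deg p = 2.
Next, against the integer gridlines: no x-intercept at any integer in the box.
Finally, matching integer coefficients to the picture gives p.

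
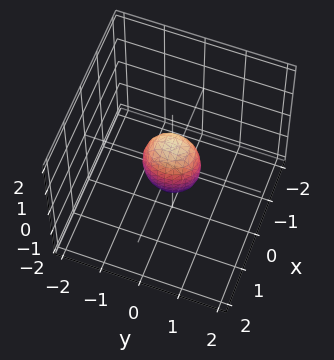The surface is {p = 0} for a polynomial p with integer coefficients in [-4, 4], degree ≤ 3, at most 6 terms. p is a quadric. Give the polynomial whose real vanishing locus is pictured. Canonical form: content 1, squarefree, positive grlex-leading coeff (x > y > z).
3*x^2 + 2*y^2 + z^2 - 1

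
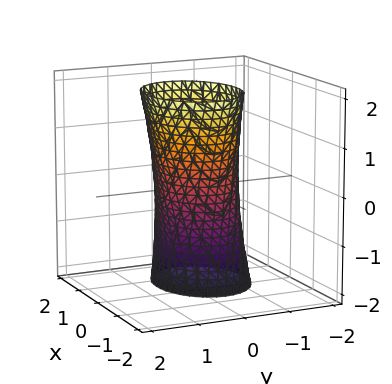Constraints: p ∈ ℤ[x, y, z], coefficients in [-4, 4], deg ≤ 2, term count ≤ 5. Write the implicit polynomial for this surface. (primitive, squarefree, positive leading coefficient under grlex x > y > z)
2*x^2 + x*z + 3*y^2 - y*z - 2

deg p = 2. No degree-1 surface has this shape.
From the axis intercepts and sections: no z-intercept at any integer in the box; the x-axis gridline crossings are at x ∈ {-1, 1}.
Assembling these constraints gives the stated polynomial.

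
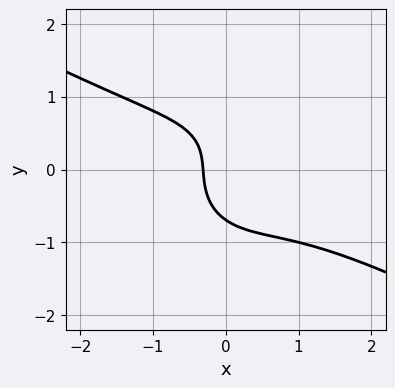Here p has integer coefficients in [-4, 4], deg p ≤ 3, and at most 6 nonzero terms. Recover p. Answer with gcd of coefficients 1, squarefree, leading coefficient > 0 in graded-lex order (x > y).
2*x^3 + 3*x^2*y + 3*y^3 + 3*x + 1

1. Degree: no degree-2 curve has this shape, so deg p = 3.
2. Solving for integer coefficients yields p as stated.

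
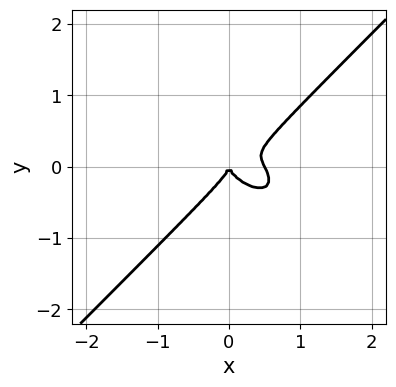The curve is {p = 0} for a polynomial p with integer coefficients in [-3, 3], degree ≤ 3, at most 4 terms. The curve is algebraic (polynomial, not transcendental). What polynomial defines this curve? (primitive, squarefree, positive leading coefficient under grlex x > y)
2*x^3 + x^2*y - 3*y^3 - x^2

1. The degree is 3 — the shape is more complex than any degree-2 curve.
2. Reading off the gridlines: it meets the y-axis at y = 0 (among the integer gridlines); it meets the x-axis at x = 0 (among the integer gridlines).
3. Solving for integer coefficients yields p as stated.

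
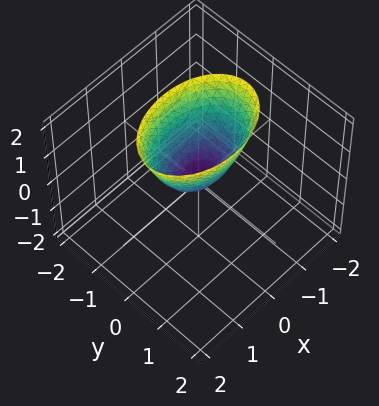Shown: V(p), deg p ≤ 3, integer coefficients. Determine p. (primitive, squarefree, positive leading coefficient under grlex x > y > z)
x^2 + 2*y^2 - z

First, the degree is 2 — a paraboloid; a quadric.
Then, symmetries: it's symmetric under x → −x, forcing even powers of x; mirror symmetry y ↦ −y ⇒ only even powers of y.
Then, from the axis intercepts and sections: it meets the x-axis at x = 0 (among the integer gridlines); it meets the z-axis at z = 0 (among the integer gridlines); it meets the y-axis at y = 0 (among the integer gridlines).
Finally, these observations pin down the coefficients.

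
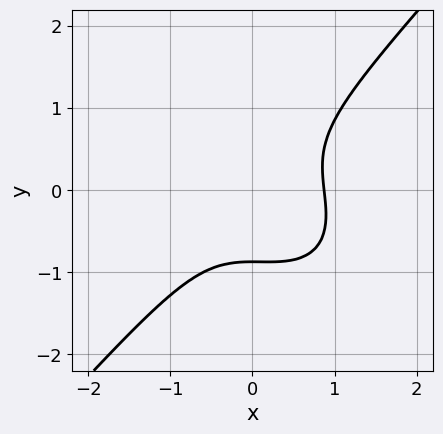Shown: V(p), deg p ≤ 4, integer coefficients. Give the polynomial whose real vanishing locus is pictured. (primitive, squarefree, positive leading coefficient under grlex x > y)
3*x^3 + x^2*y - 3*y^3 - 2

(a) deg p = 3.
(b) Matching integer coefficients to the picture gives p.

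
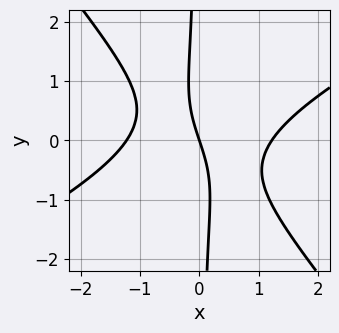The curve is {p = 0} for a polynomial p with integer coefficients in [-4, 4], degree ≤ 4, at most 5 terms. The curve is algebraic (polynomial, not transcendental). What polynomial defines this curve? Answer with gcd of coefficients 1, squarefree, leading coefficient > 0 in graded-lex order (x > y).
2*x^3 - 2*x^2*y - 3*x*y^2 - 3*x - y

First, degree: the shape is more complex than any degree-2 curve, so deg p = 3.
Then, observable constraints: it crosses the x-axis at the gridline x = 0; one y-axis crossing is at y = 0.
Finally, fitting integer coefficients to these (and the overall shape) gives p.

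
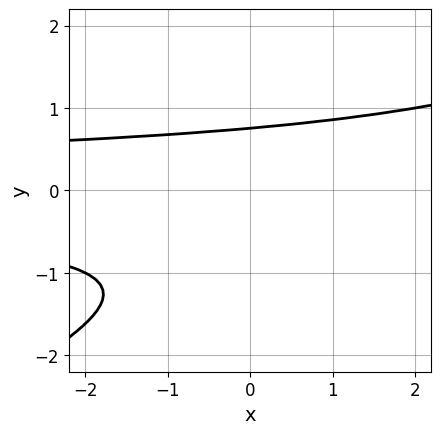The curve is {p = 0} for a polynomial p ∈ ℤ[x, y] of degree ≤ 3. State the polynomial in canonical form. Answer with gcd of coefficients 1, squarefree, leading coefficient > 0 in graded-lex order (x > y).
x*y^2 - 2*y^3 - 2*y^2 + 2

First, degree: no degree-2 curve has this shape, so deg p = 3.
Then, against the integer gridlines: the curve avoids every integer x-axis point in the box.
Finally, matching integer coefficients to the picture gives p.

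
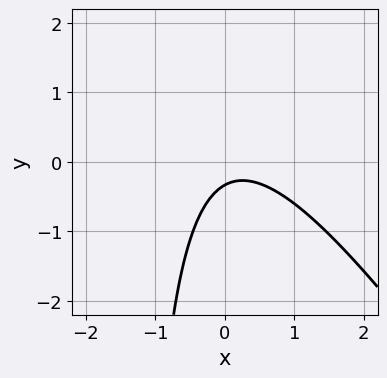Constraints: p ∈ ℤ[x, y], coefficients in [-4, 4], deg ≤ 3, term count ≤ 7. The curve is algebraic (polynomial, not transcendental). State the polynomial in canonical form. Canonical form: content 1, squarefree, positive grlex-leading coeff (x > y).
3*x^2 + 2*x*y - x + 3*y + 1

1. deg p = 2. A generic line meets the curve in up to 2 points.
2. Reading off the gridlines: no x-intercept at any integer in the box.
3. Fitting integer coefficients to these (and the overall shape) gives p.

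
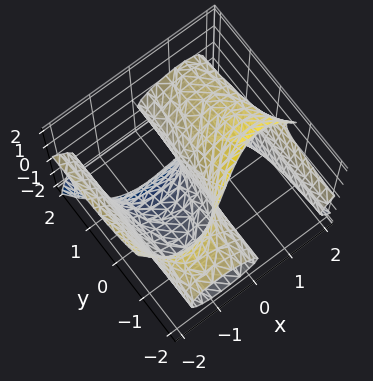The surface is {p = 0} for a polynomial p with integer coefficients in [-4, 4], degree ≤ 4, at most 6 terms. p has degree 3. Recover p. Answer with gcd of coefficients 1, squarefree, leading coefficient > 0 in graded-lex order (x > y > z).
First, deg p = 3. The shape is more complex than any degree-2 surface.
Then, checking where it meets the axes: the visible y-axis segment lies entirely on the surface; one z-axis crossing is at z = 0; it meets the x-axis at x = 0 (among the integer gridlines).
Finally, the integer polynomial consistent with all of this is the stated p.

x^3 + 2*y*z^2 + z^3 - x*z - 3*x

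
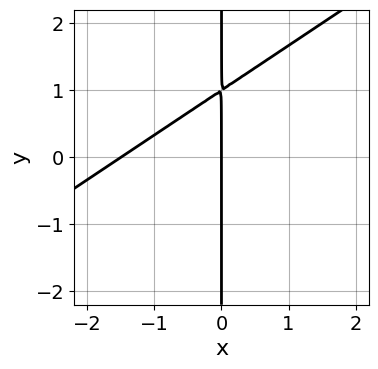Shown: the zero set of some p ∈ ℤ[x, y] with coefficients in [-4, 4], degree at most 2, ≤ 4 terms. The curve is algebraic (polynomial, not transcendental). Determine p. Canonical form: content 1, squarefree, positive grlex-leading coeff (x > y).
2*x^2 - 3*x*y + 3*x

1. Degree: a generic line meets the curve in up to 2 points, so deg p = 2.
2. From the axis intercepts and sections: every point of the y-axis in the box is on the curve; it crosses the x-axis at the gridline x = 0.
3. Putting this together gives p.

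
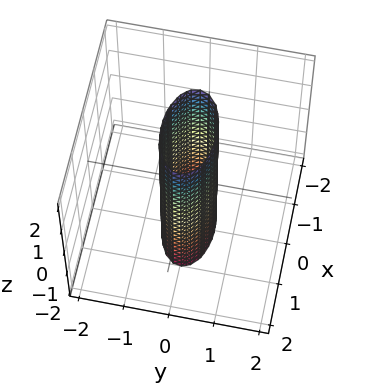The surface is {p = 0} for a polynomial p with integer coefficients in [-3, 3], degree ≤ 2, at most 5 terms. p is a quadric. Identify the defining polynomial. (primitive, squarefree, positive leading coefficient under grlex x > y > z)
First, degree: constant cross-section along one axis; a quadric, so deg p = 2.
Then, symmetries: mirror symmetry z ↦ −z ⇒ only even powers of z; mirror symmetry y ↦ −y ⇒ only even powers of y; it's symmetric under x → −x, forcing even powers of x.
Next, from the visible intercepts: the x-axis gridline crossings are at x ∈ {-1, 1}; the surface avoids every integer z-axis point in the box.
Finally, fitting integer coefficients to these (and the overall shape) gives p.

x^2 + 3*y^2 - 1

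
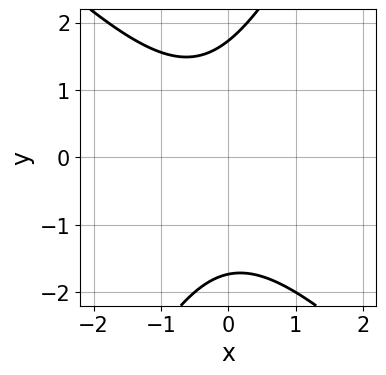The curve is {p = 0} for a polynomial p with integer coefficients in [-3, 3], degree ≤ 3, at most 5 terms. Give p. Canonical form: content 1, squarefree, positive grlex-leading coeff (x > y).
First, degree: the shape is more complex than any degree-1 curve, so deg p = 2.
Then, from the axis intercepts and sections: no x-intercept at any integer in the box.
Finally, putting this together gives p.

2*x^2 + x*y - y^2 + x + 3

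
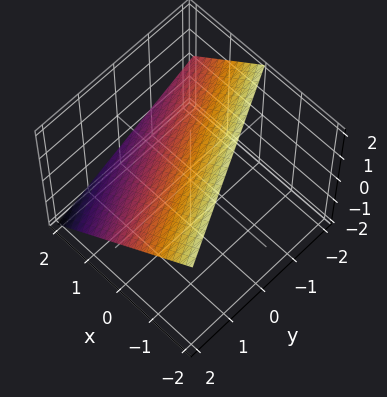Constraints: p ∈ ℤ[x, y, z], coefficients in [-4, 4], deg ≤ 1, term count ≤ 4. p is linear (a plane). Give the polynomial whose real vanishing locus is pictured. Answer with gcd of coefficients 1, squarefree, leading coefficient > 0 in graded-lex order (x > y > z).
2*x + y + 2*z - 2

(a) The degree is 1 — the surface is flat (a plane).
(b) From the visible intercepts: it crosses the x-axis at the gridline x = 1; it meets the y-axis at y = 2 (among the integer gridlines); it meets the z-axis at z = 1 (among the integer gridlines).
(c) Fitting integer coefficients to these (and the overall shape) gives p.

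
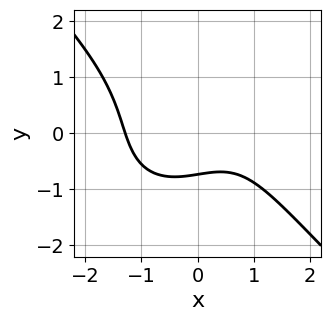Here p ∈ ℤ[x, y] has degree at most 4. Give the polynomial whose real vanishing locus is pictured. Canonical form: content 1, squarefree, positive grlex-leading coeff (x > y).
(a) deg p = 3. A generic line meets the curve in up to 3 points.
(b) Solving for integer coefficients yields p as stated.

2*x^3 + 2*y^3 - x + 3*y + 3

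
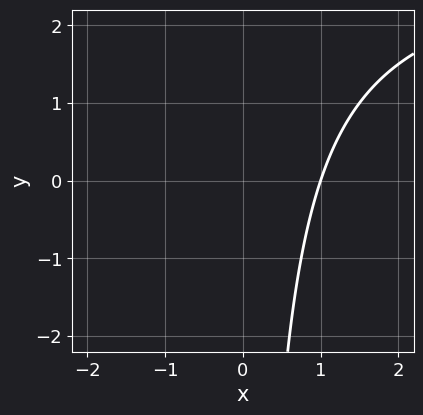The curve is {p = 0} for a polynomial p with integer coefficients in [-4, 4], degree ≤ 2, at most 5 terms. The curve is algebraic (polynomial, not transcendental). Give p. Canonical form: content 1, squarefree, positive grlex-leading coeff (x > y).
(a) The degree is 2 — a generic line meets the curve in up to 2 points.
(b) Against the integer gridlines: no y-intercept at any integer in the box; it crosses the x-axis at the gridline x = 1.
(c) Solving for integer coefficients yields p as stated.

x*y - 3*x + 3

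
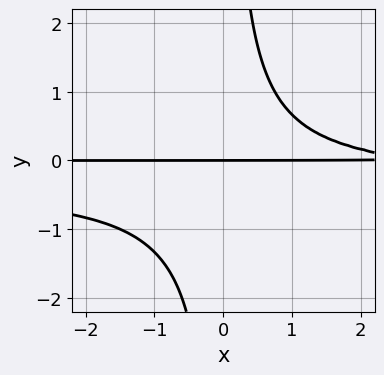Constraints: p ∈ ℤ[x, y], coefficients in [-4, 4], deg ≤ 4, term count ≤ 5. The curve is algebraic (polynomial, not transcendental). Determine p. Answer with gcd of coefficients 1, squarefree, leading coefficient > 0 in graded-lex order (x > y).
3*x*y^2 + x*y - 3*y

(a) The degree is 3 — a generic line meets the curve in up to 3 points.
(b) Reading off the gridlines: the visible x-axis segment lies entirely on the curve; it meets the y-axis at y = 0 (among the integer gridlines).
(c) Assembling these constraints gives the stated polynomial.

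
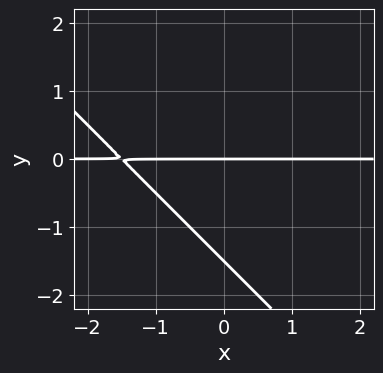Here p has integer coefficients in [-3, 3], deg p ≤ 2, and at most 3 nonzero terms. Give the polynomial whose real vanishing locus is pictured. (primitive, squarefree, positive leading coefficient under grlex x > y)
2*x*y + 2*y^2 + 3*y

1. deg p = 2. No degree-1 curve has this shape.
2. Against the integer gridlines: it crosses the y-axis at the gridline y = 0; the visible x-axis segment lies entirely on the curve.
3. Putting this together gives p.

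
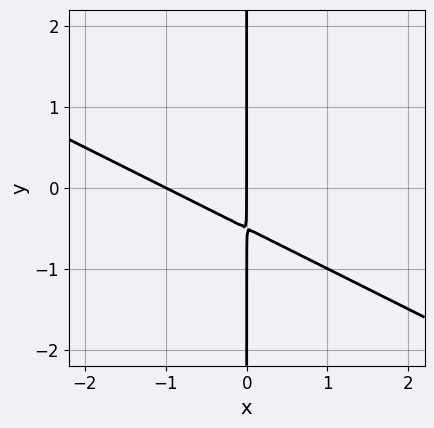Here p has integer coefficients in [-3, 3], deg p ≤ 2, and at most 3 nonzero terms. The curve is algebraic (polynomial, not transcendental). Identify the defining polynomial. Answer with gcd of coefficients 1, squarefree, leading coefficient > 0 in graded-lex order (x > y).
1. deg p = 2.
2. Observable constraints: the visible y-axis segment lies entirely on the curve; among the integer gridlines, it crosses the x-axis at x ∈ {-1, 0}.
3. Fitting integer coefficients to these (and the overall shape) gives p.

x^2 + 2*x*y + x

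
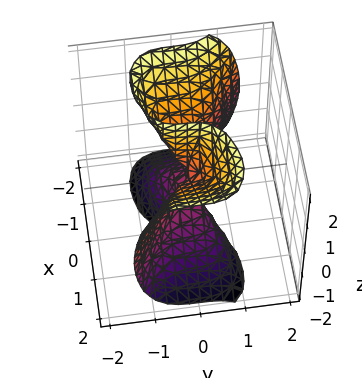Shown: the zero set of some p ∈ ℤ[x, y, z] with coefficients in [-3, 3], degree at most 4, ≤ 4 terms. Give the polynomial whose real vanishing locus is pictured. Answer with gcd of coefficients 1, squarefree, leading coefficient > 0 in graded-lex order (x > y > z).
x^3 - x*z^2 + 3*y^3

deg p = 3.
From the axis intercepts and sections: it meets the y-axis at y = 0 (among the integer gridlines); it crosses the x-axis at the gridline x = 0; every point of the z-axis in the box is on the surface.
Matching integer coefficients to the picture gives p.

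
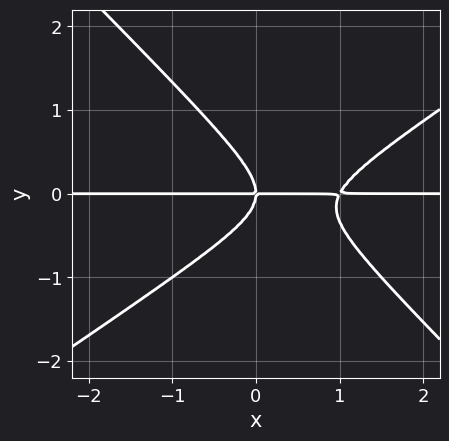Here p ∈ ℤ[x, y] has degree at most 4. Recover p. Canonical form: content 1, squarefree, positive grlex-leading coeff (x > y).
(a) deg p = 3. No degree-2 curve has this shape.
(b) Against the integer gridlines: one y-axis crossing is at y = 0; the visible x-axis segment lies entirely on the curve.
(c) Fitting integer coefficients to these (and the overall shape) gives p.

2*x^2*y - x*y^2 - 3*y^3 - 2*x*y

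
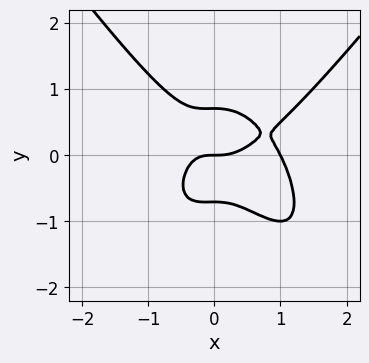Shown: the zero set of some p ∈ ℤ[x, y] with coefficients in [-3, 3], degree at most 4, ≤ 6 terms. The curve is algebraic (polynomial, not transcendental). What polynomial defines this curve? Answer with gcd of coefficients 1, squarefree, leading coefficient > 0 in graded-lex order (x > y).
First, the degree is 4 — the shape is more complex than any degree-3 curve.
Then, against the integer gridlines: it meets the y-axis at y = 0 (among the integer gridlines); the x-axis gridline crossings are at x ∈ {0, 1}.
Finally, matching integer coefficients to the picture gives p.

2*x^4 - x^2*y^2 - 2*x^3 - 2*y^3 + y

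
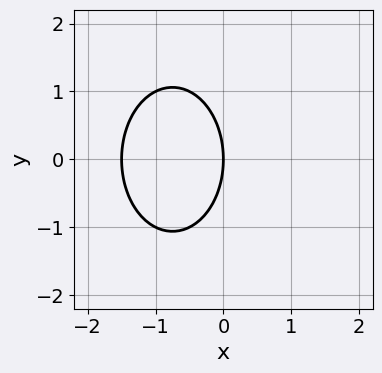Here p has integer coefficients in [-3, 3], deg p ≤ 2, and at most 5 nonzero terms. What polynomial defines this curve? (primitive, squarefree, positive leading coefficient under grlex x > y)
2*x^2 + y^2 + 3*x

(a) The degree is 2 — the shape is more complex than any degree-1 curve.
(b) Symmetries: mirror symmetry y ↦ −y ⇒ only even powers of y.
(c) From the visible intercepts: it meets the x-axis at x = 0 (among the integer gridlines); it crosses the y-axis at the gridline y = 0.
(d) Fitting integer coefficients to these (and the overall shape) gives p.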